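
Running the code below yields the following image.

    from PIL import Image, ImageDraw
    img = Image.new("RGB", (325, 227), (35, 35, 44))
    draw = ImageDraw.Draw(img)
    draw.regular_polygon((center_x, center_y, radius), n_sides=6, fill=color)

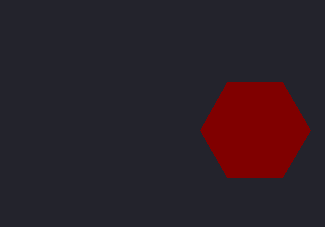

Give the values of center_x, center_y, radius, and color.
center_x = 255; center_y = 130; radius = 55; color = 'maroon'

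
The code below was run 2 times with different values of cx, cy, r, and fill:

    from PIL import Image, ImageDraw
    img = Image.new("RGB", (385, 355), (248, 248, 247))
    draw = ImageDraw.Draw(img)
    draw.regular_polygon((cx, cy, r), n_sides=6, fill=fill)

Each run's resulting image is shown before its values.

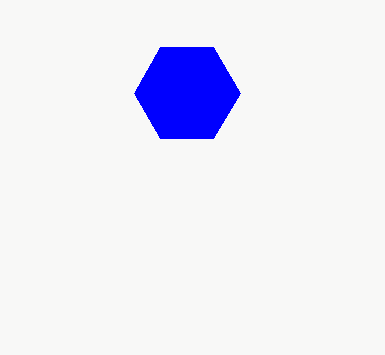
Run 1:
cx = 187
cy = 93
r = 53
fill = 'blue'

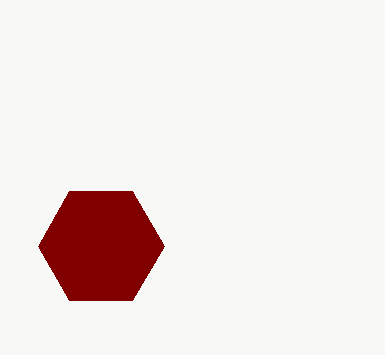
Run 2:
cx = 101; cy = 246; r = 63; fill = 'maroon'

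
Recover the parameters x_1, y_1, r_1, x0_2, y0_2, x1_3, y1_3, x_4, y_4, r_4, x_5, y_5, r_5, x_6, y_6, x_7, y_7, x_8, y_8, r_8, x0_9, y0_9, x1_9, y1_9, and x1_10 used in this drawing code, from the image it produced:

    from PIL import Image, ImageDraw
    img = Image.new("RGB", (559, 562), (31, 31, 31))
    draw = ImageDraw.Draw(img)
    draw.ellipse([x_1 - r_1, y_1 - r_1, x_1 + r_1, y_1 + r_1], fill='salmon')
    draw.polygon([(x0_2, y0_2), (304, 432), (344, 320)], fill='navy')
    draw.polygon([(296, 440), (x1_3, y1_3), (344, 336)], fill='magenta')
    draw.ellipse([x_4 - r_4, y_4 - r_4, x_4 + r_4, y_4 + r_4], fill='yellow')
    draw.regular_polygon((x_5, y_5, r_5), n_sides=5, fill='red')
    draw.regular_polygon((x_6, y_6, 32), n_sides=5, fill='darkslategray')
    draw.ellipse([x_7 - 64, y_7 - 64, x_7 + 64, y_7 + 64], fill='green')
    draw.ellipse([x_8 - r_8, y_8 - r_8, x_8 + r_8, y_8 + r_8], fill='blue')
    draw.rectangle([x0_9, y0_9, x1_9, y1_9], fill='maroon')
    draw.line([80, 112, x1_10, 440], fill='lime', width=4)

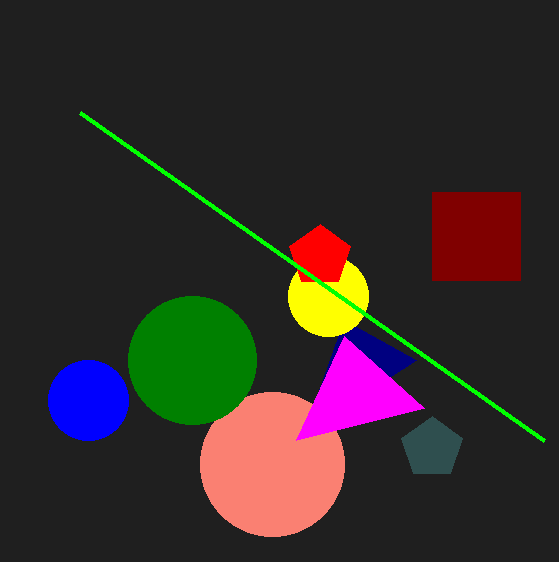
x_1 = 272, y_1 = 464, r_1 = 72, x0_2 = 416, y0_2 = 360, x1_3 = 424, y1_3 = 408, x_4 = 328, y_4 = 296, r_4 = 40, x_5 = 320, y_5 = 256, r_5 = 32, x_6 = 432, y_6 = 448, x_7 = 192, y_7 = 360, x_8 = 88, y_8 = 400, r_8 = 40, x0_9 = 432, y0_9 = 192, x1_9 = 520, y1_9 = 280, x1_10 = 544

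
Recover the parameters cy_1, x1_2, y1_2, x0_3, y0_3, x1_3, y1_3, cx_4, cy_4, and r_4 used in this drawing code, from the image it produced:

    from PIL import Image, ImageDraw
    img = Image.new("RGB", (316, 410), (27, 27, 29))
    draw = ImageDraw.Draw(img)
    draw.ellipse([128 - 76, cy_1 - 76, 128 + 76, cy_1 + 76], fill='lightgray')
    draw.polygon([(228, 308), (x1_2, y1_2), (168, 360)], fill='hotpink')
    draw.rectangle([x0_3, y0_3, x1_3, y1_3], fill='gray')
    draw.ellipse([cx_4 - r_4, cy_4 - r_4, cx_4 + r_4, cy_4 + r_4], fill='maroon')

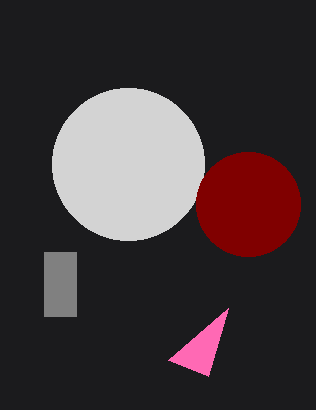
cy_1 = 164, x1_2 = 208, y1_2 = 376, x0_3 = 44, y0_3 = 252, x1_3 = 76, y1_3 = 316, cx_4 = 248, cy_4 = 204, r_4 = 52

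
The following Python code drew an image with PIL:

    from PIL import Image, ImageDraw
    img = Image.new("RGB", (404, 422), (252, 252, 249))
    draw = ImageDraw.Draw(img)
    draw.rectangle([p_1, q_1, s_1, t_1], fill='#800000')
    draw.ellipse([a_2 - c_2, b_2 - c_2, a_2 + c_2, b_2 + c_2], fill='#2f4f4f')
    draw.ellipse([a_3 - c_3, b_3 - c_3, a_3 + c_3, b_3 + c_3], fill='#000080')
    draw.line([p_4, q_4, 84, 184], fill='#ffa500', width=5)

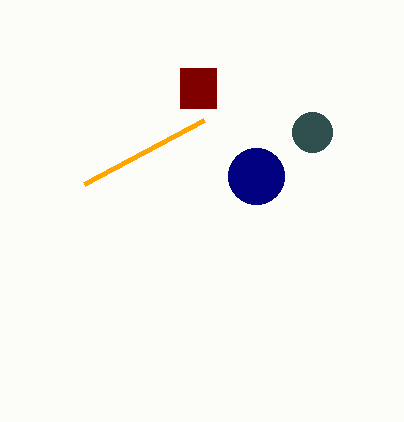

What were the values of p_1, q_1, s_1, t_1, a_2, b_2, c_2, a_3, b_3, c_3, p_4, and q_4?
p_1 = 180, q_1 = 68, s_1 = 216, t_1 = 108, a_2 = 312, b_2 = 132, c_2 = 20, a_3 = 256, b_3 = 176, c_3 = 28, p_4 = 204, q_4 = 120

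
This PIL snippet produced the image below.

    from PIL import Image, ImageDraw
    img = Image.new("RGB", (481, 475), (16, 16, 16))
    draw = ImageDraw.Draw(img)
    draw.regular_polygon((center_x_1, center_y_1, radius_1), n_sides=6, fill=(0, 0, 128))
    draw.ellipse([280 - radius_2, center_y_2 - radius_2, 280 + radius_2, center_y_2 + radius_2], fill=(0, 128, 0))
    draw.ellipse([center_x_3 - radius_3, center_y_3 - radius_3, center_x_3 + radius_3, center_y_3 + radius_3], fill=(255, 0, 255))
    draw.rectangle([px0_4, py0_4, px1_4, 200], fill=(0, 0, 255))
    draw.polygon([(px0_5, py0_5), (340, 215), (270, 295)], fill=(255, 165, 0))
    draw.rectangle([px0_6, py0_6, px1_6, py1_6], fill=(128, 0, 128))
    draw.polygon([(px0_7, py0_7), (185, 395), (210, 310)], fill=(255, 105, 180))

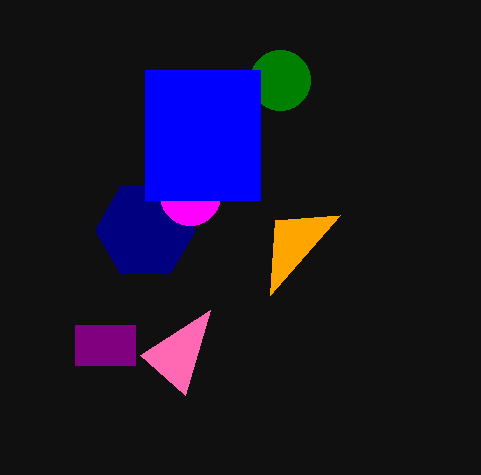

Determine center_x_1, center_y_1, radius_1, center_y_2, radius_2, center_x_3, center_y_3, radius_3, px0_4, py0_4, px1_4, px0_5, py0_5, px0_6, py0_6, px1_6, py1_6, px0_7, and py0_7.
center_x_1 = 145, center_y_1 = 230, radius_1 = 50, center_y_2 = 80, radius_2 = 30, center_x_3 = 190, center_y_3 = 195, radius_3 = 30, px0_4 = 145, py0_4 = 70, px1_4 = 260, px0_5 = 275, py0_5 = 220, px0_6 = 75, py0_6 = 325, px1_6 = 135, py1_6 = 365, px0_7 = 140, py0_7 = 355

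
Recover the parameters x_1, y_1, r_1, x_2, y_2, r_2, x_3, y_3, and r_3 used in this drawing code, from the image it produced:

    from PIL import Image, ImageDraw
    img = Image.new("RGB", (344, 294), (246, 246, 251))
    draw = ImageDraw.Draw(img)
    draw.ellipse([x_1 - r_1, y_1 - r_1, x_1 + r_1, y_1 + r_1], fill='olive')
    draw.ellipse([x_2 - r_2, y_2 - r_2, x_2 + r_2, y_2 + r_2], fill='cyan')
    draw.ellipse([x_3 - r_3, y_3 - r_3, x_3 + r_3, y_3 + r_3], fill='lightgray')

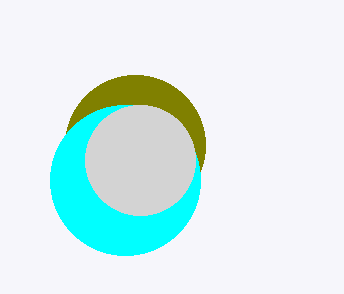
x_1 = 135
y_1 = 145
r_1 = 70
x_2 = 125
y_2 = 180
r_2 = 75
x_3 = 140
y_3 = 160
r_3 = 55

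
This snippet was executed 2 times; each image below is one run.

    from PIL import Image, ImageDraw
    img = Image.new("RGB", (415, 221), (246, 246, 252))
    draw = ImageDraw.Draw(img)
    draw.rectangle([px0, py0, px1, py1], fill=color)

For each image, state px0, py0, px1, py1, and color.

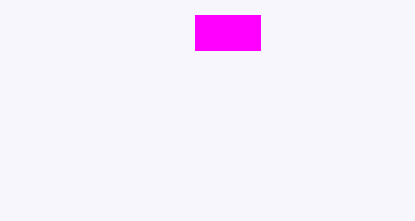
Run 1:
px0 = 195; py0 = 15; px1 = 260; py1 = 50; color = 'magenta'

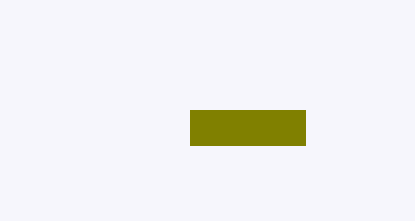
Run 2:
px0 = 190
py0 = 110
px1 = 305
py1 = 145
color = 'olive'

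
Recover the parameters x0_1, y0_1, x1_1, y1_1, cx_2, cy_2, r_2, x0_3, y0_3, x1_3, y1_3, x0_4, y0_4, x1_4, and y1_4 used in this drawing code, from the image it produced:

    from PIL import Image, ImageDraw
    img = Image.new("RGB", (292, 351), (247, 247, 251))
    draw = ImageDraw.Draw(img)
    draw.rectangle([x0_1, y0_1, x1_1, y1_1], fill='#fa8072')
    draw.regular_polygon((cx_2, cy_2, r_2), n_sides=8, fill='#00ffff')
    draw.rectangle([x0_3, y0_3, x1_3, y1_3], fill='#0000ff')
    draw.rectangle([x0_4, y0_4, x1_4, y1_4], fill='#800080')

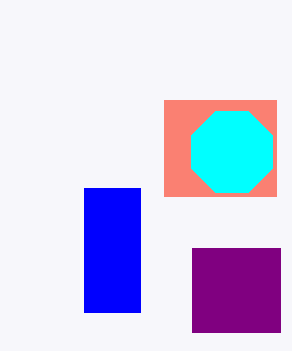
x0_1 = 164
y0_1 = 100
x1_1 = 276
y1_1 = 196
cx_2 = 232
cy_2 = 152
r_2 = 44
x0_3 = 84
y0_3 = 188
x1_3 = 140
y1_3 = 312
x0_4 = 192
y0_4 = 248
x1_4 = 280
y1_4 = 332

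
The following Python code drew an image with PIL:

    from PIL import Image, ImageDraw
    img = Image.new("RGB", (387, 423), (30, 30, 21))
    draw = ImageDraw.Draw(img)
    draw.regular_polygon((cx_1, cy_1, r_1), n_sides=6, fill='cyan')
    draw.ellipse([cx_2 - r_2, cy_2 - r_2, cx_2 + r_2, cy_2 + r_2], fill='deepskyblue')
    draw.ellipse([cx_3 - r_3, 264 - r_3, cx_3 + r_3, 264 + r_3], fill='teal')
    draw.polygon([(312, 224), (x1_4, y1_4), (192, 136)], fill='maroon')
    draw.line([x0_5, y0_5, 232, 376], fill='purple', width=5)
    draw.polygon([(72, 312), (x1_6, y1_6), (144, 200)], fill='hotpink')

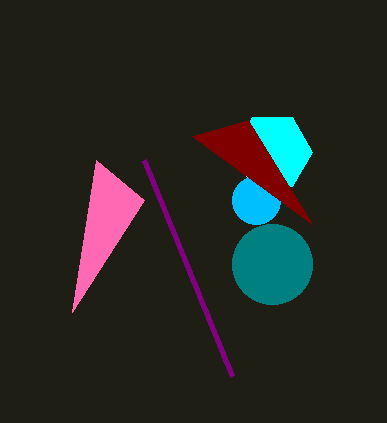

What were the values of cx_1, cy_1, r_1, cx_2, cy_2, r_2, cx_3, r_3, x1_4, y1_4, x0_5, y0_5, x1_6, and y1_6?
cx_1 = 272
cy_1 = 152
r_1 = 40
cx_2 = 256
cy_2 = 200
r_2 = 24
cx_3 = 272
r_3 = 40
x1_4 = 248
y1_4 = 120
x0_5 = 144
y0_5 = 160
x1_6 = 96
y1_6 = 160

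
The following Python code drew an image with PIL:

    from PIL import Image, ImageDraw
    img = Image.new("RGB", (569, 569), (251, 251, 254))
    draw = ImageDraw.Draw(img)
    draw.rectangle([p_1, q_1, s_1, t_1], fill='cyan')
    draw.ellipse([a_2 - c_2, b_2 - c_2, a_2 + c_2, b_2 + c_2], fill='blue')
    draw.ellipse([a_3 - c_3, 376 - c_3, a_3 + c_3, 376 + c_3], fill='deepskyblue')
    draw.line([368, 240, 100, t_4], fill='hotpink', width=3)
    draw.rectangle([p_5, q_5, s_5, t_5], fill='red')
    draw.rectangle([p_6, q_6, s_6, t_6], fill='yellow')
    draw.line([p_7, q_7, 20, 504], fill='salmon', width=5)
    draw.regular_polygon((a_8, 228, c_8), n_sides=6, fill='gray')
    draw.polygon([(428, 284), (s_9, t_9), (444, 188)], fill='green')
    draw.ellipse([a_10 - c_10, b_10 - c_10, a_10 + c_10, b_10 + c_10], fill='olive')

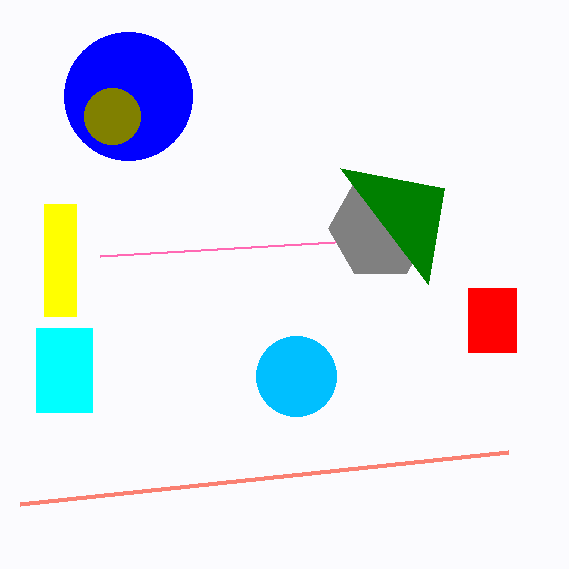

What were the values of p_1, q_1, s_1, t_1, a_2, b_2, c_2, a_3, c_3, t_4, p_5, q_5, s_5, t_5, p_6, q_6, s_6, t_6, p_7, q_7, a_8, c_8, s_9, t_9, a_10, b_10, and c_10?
p_1 = 36; q_1 = 328; s_1 = 92; t_1 = 412; a_2 = 128; b_2 = 96; c_2 = 64; a_3 = 296; c_3 = 40; t_4 = 256; p_5 = 468; q_5 = 288; s_5 = 516; t_5 = 352; p_6 = 44; q_6 = 204; s_6 = 76; t_6 = 316; p_7 = 508; q_7 = 452; a_8 = 380; c_8 = 52; s_9 = 340; t_9 = 168; a_10 = 112; b_10 = 116; c_10 = 28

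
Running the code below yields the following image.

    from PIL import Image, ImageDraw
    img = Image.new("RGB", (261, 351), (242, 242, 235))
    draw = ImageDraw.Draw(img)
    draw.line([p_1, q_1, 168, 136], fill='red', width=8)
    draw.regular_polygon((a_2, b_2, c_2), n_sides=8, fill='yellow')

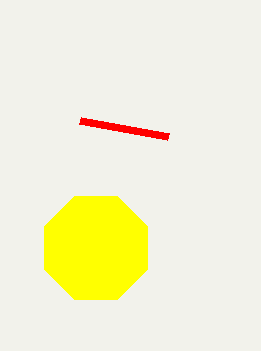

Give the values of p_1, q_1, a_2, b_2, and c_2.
p_1 = 80; q_1 = 120; a_2 = 96; b_2 = 248; c_2 = 56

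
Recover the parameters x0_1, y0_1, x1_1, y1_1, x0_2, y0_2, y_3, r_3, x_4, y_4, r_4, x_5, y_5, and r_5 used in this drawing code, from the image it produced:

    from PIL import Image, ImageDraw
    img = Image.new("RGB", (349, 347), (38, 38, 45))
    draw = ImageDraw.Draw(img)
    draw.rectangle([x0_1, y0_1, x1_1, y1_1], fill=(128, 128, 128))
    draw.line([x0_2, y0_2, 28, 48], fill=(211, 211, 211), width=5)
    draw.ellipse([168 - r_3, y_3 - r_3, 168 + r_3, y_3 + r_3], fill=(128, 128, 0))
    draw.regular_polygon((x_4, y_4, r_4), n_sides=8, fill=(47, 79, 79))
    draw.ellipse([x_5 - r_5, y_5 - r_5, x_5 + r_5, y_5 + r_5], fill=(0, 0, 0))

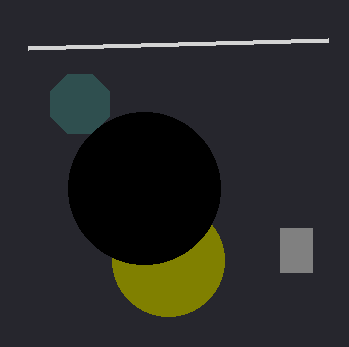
x0_1 = 280; y0_1 = 228; x1_1 = 312; y1_1 = 272; x0_2 = 328; y0_2 = 40; y_3 = 260; r_3 = 56; x_4 = 80; y_4 = 104; r_4 = 32; x_5 = 144; y_5 = 188; r_5 = 76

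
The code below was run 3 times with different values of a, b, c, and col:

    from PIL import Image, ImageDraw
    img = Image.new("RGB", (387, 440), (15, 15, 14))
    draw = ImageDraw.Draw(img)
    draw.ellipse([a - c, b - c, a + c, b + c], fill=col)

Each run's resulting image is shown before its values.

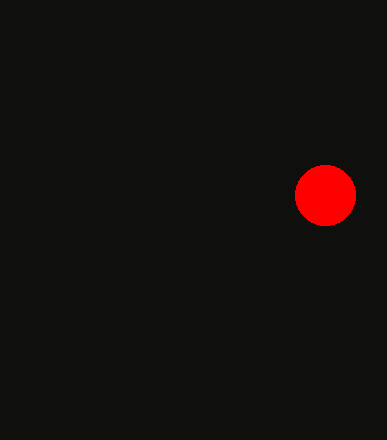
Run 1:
a = 325
b = 195
c = 30
col = 'red'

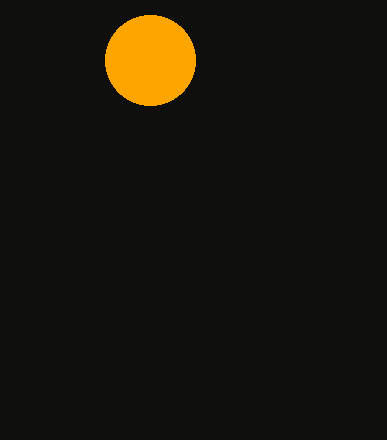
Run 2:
a = 150
b = 60
c = 45
col = 'orange'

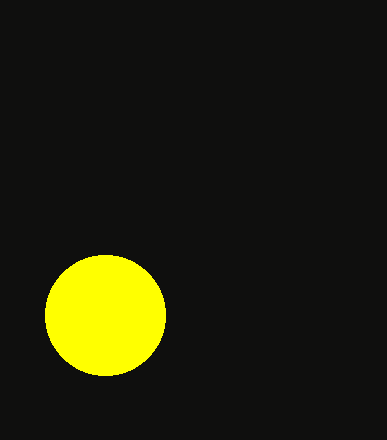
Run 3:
a = 105; b = 315; c = 60; col = 'yellow'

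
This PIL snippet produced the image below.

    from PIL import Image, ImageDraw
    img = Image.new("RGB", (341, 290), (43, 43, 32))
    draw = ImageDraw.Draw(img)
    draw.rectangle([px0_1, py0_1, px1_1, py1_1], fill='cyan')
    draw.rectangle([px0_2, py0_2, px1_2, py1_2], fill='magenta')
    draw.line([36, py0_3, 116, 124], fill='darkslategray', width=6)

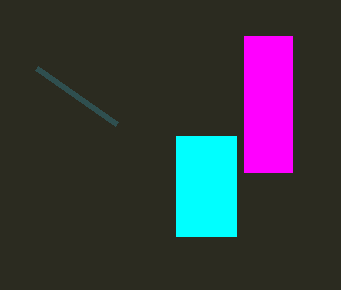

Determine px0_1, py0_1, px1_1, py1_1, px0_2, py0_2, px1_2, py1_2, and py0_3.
px0_1 = 176, py0_1 = 136, px1_1 = 236, py1_1 = 236, px0_2 = 244, py0_2 = 36, px1_2 = 292, py1_2 = 172, py0_3 = 68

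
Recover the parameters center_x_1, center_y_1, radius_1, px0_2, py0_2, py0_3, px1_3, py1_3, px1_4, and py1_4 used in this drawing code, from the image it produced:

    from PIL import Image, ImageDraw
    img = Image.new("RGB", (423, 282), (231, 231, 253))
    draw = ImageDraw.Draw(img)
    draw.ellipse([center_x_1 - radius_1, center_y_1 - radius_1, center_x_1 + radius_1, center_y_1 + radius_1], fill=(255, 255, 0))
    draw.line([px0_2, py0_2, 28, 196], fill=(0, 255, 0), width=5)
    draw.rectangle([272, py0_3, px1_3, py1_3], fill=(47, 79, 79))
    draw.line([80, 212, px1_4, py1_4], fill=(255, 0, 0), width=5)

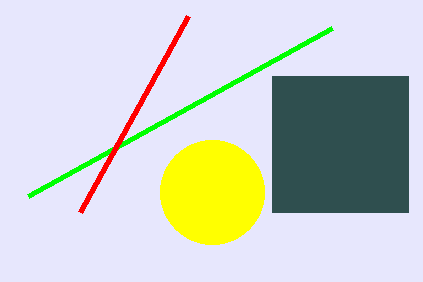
center_x_1 = 212; center_y_1 = 192; radius_1 = 52; px0_2 = 332; py0_2 = 28; py0_3 = 76; px1_3 = 408; py1_3 = 212; px1_4 = 188; py1_4 = 16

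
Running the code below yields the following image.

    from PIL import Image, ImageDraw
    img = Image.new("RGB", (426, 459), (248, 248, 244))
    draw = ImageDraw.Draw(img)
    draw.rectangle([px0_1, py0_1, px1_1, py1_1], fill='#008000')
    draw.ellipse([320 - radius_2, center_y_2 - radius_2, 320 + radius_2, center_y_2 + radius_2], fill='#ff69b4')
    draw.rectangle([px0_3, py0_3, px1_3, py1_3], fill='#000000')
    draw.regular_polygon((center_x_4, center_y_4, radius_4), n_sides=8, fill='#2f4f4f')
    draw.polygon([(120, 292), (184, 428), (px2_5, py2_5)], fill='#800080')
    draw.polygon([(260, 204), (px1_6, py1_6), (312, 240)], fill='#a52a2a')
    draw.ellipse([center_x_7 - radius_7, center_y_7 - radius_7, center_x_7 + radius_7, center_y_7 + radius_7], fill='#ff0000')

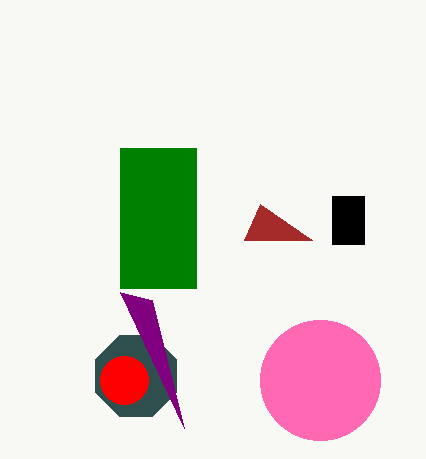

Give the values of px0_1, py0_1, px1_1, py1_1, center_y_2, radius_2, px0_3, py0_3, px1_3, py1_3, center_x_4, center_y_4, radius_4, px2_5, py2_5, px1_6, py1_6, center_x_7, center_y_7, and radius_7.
px0_1 = 120; py0_1 = 148; px1_1 = 196; py1_1 = 288; center_y_2 = 380; radius_2 = 60; px0_3 = 332; py0_3 = 196; px1_3 = 364; py1_3 = 244; center_x_4 = 136; center_y_4 = 376; radius_4 = 44; px2_5 = 152; py2_5 = 300; px1_6 = 244; py1_6 = 240; center_x_7 = 124; center_y_7 = 380; radius_7 = 24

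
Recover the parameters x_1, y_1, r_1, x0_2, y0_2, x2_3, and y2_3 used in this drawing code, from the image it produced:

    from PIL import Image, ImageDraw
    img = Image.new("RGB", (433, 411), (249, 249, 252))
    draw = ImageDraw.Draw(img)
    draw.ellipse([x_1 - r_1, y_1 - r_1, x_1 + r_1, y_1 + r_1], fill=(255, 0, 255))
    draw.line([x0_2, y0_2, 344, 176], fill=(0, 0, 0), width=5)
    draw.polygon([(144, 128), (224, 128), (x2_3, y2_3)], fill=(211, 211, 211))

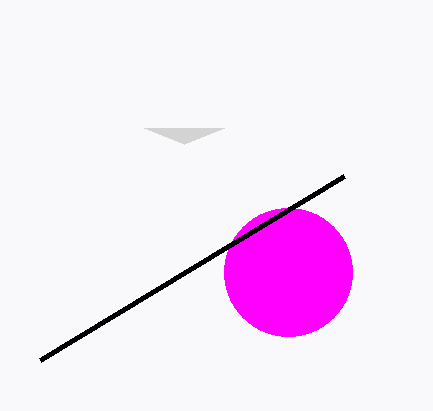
x_1 = 288
y_1 = 272
r_1 = 64
x0_2 = 40
y0_2 = 360
x2_3 = 184
y2_3 = 144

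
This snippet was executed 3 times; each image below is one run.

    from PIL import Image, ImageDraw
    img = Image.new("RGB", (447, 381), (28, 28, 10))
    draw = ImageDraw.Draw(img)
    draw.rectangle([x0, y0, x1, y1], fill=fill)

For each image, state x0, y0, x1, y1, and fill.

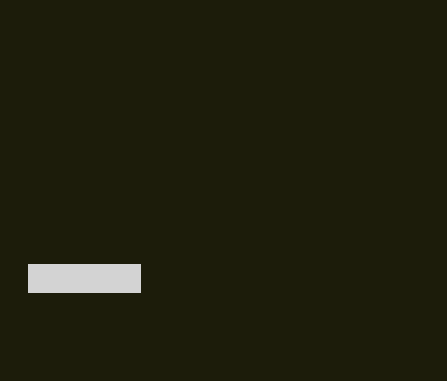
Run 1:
x0 = 28; y0 = 264; x1 = 140; y1 = 292; fill = 'lightgray'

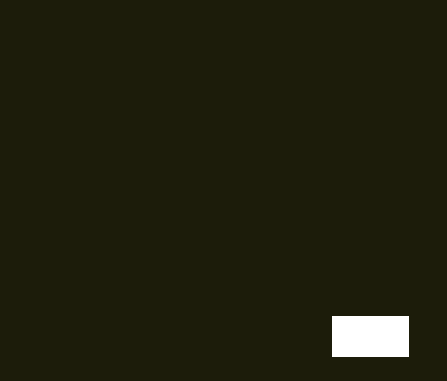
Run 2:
x0 = 332; y0 = 316; x1 = 408; y1 = 356; fill = 'white'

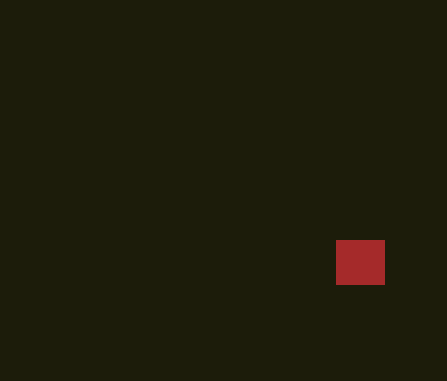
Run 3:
x0 = 336
y0 = 240
x1 = 384
y1 = 284
fill = 'brown'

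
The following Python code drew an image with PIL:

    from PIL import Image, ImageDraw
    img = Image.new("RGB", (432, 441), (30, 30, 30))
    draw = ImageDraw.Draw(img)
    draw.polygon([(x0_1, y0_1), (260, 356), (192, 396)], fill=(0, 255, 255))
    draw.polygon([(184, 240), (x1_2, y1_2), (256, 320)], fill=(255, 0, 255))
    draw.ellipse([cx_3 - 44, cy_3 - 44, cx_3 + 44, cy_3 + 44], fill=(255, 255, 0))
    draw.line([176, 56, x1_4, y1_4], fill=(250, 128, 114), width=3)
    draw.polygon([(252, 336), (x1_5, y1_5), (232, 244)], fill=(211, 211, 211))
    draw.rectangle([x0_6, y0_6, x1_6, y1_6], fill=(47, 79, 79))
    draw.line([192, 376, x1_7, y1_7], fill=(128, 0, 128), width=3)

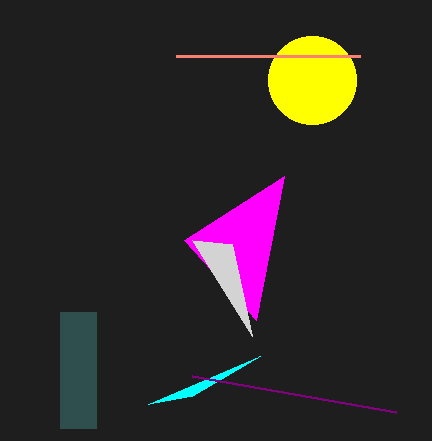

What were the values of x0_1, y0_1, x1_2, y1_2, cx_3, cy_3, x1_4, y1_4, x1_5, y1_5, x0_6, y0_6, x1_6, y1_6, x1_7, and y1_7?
x0_1 = 148
y0_1 = 404
x1_2 = 284
y1_2 = 176
cx_3 = 312
cy_3 = 80
x1_4 = 360
y1_4 = 56
x1_5 = 192
y1_5 = 240
x0_6 = 60
y0_6 = 312
x1_6 = 96
y1_6 = 428
x1_7 = 396
y1_7 = 412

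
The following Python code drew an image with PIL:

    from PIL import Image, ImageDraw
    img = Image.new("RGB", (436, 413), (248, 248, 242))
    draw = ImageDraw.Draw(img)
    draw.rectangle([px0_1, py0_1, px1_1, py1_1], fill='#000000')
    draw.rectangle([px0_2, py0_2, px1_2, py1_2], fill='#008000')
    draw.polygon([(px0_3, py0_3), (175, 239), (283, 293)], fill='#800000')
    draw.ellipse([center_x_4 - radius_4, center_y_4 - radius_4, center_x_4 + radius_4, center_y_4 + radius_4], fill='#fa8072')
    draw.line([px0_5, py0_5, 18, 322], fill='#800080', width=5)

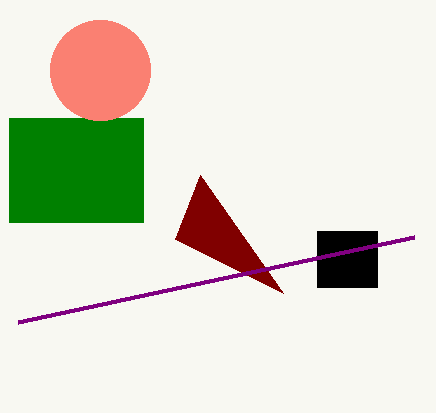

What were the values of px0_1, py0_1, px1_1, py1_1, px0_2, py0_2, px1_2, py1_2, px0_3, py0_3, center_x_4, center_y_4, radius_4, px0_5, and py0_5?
px0_1 = 317
py0_1 = 231
px1_1 = 377
py1_1 = 287
px0_2 = 9
py0_2 = 118
px1_2 = 143
py1_2 = 222
px0_3 = 200
py0_3 = 175
center_x_4 = 100
center_y_4 = 70
radius_4 = 50
px0_5 = 414
py0_5 = 237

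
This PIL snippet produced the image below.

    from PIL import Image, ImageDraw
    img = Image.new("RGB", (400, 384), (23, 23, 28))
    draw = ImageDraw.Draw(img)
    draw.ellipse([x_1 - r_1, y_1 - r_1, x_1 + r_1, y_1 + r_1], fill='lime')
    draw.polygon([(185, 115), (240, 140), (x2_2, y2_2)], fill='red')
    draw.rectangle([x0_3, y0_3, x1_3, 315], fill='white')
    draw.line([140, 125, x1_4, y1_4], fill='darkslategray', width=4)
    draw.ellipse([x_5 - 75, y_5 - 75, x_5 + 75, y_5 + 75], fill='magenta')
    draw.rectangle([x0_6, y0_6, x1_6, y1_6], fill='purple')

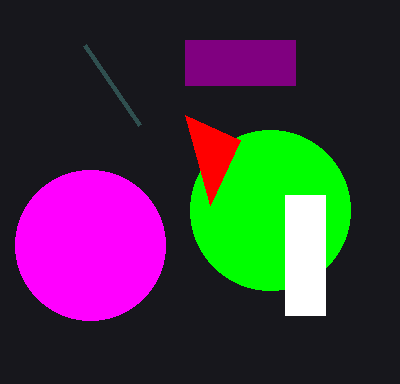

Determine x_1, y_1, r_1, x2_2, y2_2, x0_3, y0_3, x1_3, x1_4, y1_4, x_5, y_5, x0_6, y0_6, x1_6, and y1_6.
x_1 = 270
y_1 = 210
r_1 = 80
x2_2 = 210
y2_2 = 205
x0_3 = 285
y0_3 = 195
x1_3 = 325
x1_4 = 85
y1_4 = 45
x_5 = 90
y_5 = 245
x0_6 = 185
y0_6 = 40
x1_6 = 295
y1_6 = 85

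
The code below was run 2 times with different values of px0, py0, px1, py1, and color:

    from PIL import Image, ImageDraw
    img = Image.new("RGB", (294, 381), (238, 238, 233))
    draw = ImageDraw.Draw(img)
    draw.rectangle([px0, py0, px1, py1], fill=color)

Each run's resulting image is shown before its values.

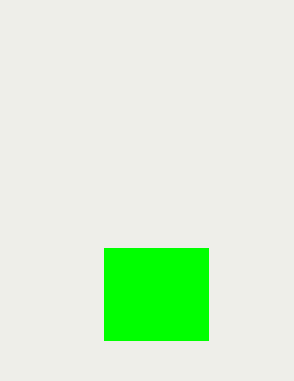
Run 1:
px0 = 104; py0 = 248; px1 = 208; py1 = 340; color = 'lime'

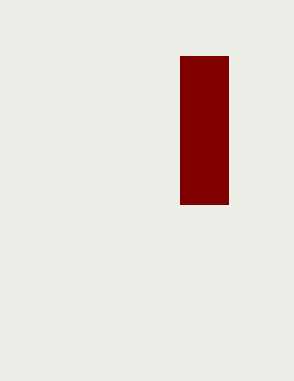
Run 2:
px0 = 180
py0 = 56
px1 = 228
py1 = 204
color = 'maroon'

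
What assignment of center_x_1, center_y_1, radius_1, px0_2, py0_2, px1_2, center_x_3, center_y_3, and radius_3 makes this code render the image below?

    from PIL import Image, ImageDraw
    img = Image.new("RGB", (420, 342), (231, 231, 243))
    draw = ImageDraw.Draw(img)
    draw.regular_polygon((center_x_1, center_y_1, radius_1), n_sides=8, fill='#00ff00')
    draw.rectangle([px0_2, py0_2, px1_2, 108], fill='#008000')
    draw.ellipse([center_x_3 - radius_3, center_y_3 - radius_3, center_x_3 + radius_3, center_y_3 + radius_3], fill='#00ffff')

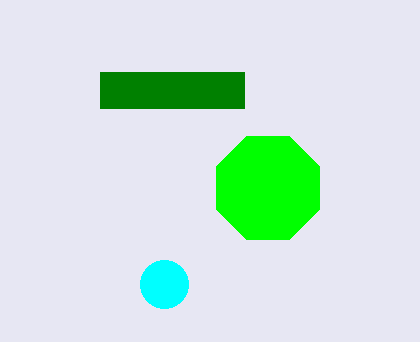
center_x_1 = 268
center_y_1 = 188
radius_1 = 56
px0_2 = 100
py0_2 = 72
px1_2 = 244
center_x_3 = 164
center_y_3 = 284
radius_3 = 24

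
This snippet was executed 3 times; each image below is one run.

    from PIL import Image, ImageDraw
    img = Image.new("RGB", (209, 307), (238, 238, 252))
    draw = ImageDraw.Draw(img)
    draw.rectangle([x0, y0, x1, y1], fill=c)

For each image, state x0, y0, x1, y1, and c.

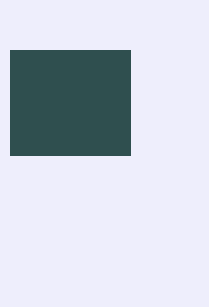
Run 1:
x0 = 10; y0 = 50; x1 = 130; y1 = 155; c = 'darkslategray'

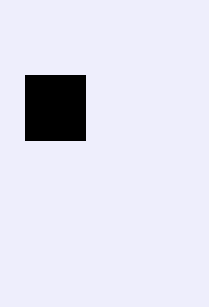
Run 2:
x0 = 25; y0 = 75; x1 = 85; y1 = 140; c = 'black'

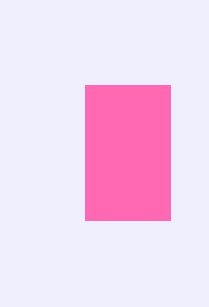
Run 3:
x0 = 85; y0 = 85; x1 = 170; y1 = 220; c = 'hotpink'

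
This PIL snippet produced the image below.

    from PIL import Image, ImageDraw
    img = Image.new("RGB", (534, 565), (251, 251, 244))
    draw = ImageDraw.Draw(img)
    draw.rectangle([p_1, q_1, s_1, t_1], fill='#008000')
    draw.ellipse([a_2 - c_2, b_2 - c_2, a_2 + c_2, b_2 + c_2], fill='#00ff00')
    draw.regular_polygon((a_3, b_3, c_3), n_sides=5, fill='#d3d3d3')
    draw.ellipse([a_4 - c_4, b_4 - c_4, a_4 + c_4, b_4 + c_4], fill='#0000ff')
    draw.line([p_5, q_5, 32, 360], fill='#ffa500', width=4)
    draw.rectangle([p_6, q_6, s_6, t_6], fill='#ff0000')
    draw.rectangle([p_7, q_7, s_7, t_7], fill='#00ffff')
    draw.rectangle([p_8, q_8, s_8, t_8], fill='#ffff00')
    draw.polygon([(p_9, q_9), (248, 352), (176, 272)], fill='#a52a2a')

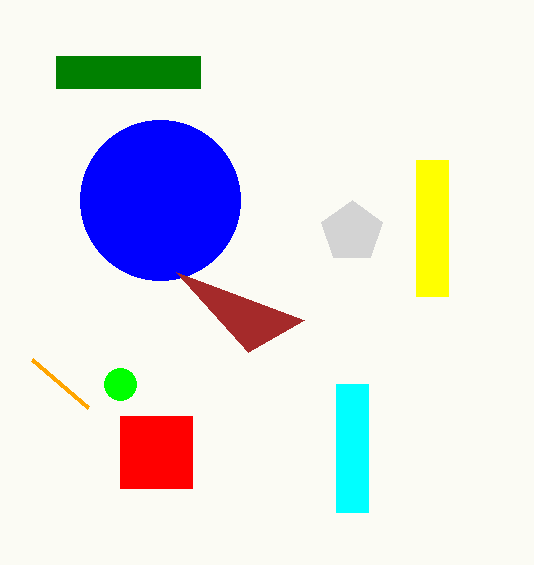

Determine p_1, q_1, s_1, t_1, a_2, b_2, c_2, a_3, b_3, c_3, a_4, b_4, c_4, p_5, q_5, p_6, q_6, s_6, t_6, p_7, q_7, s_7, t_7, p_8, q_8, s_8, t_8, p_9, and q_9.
p_1 = 56, q_1 = 56, s_1 = 200, t_1 = 88, a_2 = 120, b_2 = 384, c_2 = 16, a_3 = 352, b_3 = 232, c_3 = 32, a_4 = 160, b_4 = 200, c_4 = 80, p_5 = 88, q_5 = 408, p_6 = 120, q_6 = 416, s_6 = 192, t_6 = 488, p_7 = 336, q_7 = 384, s_7 = 368, t_7 = 512, p_8 = 416, q_8 = 160, s_8 = 448, t_8 = 296, p_9 = 304, q_9 = 320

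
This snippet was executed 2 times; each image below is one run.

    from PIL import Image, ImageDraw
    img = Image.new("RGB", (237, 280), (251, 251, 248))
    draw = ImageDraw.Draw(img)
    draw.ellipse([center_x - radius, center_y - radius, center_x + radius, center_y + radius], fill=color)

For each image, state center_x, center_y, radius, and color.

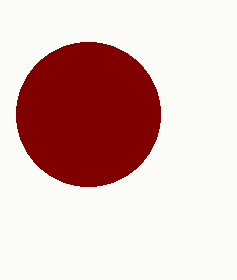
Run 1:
center_x = 88, center_y = 114, radius = 72, color = 'maroon'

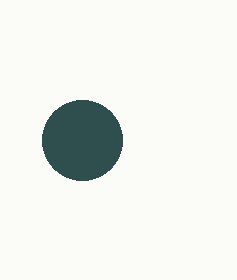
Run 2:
center_x = 82
center_y = 140
radius = 40
color = 'darkslategray'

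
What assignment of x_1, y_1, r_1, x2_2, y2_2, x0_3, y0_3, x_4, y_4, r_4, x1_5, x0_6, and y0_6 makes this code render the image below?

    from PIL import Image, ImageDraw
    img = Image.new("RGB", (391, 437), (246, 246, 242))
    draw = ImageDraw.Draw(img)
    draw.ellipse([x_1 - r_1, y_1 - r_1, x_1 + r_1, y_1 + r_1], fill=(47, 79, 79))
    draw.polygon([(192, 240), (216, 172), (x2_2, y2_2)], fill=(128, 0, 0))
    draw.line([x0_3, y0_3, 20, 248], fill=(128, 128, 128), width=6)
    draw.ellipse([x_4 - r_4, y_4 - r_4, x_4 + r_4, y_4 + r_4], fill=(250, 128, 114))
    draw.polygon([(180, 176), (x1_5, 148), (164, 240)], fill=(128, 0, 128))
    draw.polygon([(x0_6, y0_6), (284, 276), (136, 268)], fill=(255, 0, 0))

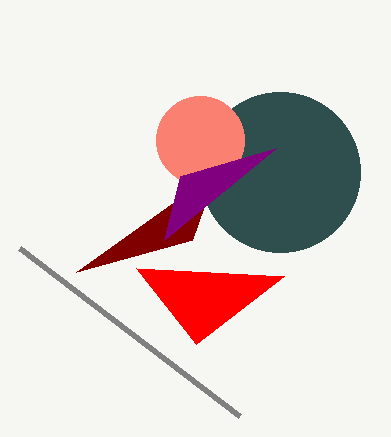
x_1 = 280; y_1 = 172; r_1 = 80; x2_2 = 76; y2_2 = 272; x0_3 = 240; y0_3 = 416; x_4 = 200; y_4 = 140; r_4 = 44; x1_5 = 276; x0_6 = 196; y0_6 = 344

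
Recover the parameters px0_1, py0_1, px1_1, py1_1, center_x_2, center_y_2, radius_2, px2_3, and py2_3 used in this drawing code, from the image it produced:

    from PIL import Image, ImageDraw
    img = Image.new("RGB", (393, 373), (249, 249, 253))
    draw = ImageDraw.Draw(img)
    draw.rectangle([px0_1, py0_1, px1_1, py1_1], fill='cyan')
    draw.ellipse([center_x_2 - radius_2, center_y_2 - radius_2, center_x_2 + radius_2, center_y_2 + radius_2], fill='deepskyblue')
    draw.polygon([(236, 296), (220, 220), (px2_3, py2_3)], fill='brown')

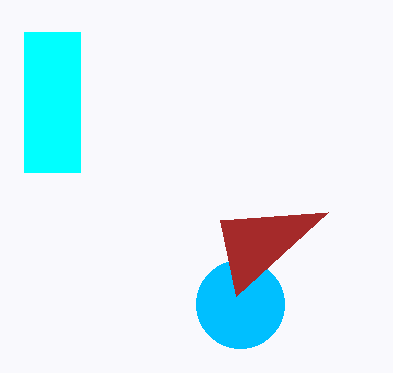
px0_1 = 24, py0_1 = 32, px1_1 = 80, py1_1 = 172, center_x_2 = 240, center_y_2 = 304, radius_2 = 44, px2_3 = 328, py2_3 = 212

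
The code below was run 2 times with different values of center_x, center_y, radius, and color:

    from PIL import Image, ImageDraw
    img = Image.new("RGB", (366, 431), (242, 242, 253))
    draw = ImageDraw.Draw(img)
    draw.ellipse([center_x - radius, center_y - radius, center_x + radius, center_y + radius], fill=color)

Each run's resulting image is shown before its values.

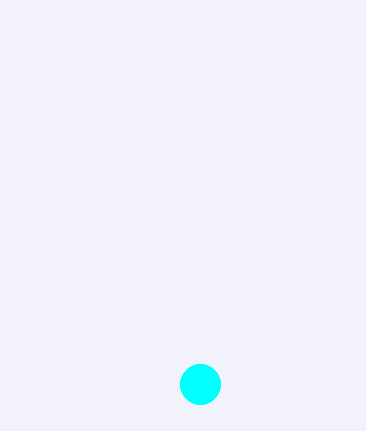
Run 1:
center_x = 200; center_y = 384; radius = 20; color = 'cyan'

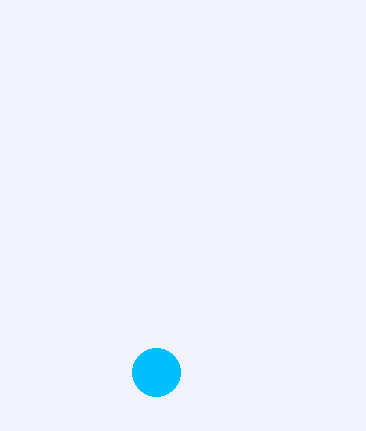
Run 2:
center_x = 156, center_y = 372, radius = 24, color = 'deepskyblue'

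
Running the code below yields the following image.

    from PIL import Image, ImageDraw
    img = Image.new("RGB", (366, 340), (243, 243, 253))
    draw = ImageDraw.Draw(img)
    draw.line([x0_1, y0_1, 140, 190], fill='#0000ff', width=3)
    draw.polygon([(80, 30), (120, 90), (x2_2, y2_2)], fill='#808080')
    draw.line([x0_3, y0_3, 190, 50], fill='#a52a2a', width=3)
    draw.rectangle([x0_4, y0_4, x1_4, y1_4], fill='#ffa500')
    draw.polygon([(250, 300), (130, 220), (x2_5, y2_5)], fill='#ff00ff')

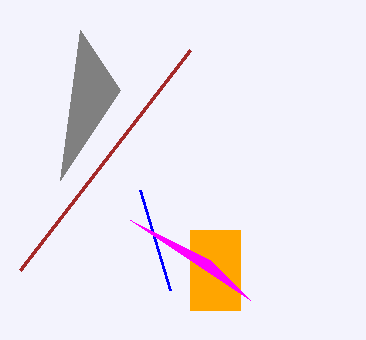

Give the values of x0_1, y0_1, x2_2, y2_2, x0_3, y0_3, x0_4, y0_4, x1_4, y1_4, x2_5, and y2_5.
x0_1 = 170; y0_1 = 290; x2_2 = 60; y2_2 = 180; x0_3 = 20; y0_3 = 270; x0_4 = 190; y0_4 = 230; x1_4 = 240; y1_4 = 310; x2_5 = 210; y2_5 = 260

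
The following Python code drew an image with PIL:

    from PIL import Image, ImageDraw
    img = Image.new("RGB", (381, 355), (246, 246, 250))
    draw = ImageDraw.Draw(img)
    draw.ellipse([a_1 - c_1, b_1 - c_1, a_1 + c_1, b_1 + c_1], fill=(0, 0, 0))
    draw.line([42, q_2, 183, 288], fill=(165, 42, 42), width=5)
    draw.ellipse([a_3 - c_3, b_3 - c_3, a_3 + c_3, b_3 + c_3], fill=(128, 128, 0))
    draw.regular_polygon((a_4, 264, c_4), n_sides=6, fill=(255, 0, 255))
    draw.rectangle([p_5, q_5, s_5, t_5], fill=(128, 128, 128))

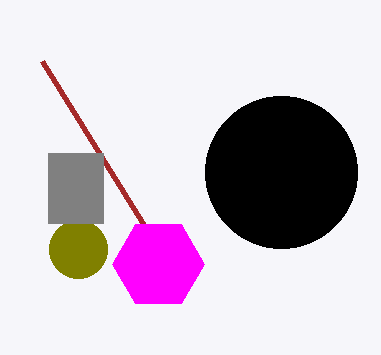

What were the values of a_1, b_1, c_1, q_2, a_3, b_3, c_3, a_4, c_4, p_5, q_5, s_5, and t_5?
a_1 = 281; b_1 = 172; c_1 = 76; q_2 = 61; a_3 = 78; b_3 = 249; c_3 = 29; a_4 = 158; c_4 = 46; p_5 = 48; q_5 = 153; s_5 = 103; t_5 = 223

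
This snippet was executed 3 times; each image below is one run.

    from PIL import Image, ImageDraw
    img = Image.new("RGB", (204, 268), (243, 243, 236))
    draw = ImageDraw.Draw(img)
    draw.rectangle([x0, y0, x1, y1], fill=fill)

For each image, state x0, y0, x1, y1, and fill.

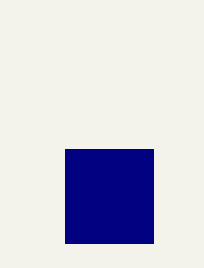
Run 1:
x0 = 65; y0 = 149; x1 = 153; y1 = 243; fill = 'navy'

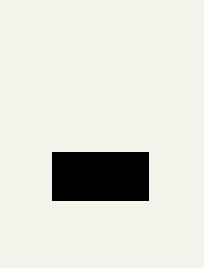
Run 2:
x0 = 52, y0 = 152, x1 = 148, y1 = 200, fill = 'black'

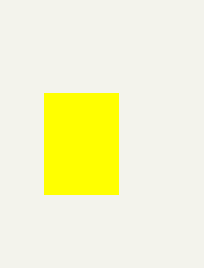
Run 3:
x0 = 44; y0 = 93; x1 = 118; y1 = 194; fill = 'yellow'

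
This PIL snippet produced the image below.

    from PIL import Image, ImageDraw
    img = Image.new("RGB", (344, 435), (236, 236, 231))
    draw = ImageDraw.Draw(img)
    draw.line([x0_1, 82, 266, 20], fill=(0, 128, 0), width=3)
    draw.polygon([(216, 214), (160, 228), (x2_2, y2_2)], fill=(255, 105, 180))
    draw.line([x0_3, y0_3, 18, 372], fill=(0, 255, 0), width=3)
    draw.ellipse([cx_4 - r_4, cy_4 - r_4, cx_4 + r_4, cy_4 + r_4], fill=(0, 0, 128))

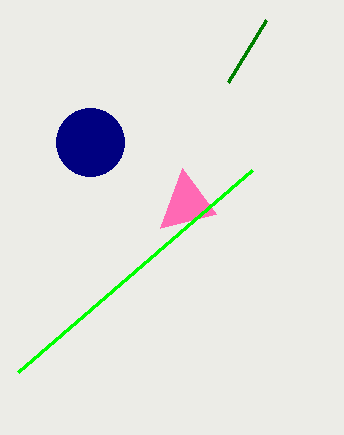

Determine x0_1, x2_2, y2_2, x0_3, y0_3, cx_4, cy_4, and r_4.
x0_1 = 228; x2_2 = 182; y2_2 = 168; x0_3 = 252; y0_3 = 170; cx_4 = 90; cy_4 = 142; r_4 = 34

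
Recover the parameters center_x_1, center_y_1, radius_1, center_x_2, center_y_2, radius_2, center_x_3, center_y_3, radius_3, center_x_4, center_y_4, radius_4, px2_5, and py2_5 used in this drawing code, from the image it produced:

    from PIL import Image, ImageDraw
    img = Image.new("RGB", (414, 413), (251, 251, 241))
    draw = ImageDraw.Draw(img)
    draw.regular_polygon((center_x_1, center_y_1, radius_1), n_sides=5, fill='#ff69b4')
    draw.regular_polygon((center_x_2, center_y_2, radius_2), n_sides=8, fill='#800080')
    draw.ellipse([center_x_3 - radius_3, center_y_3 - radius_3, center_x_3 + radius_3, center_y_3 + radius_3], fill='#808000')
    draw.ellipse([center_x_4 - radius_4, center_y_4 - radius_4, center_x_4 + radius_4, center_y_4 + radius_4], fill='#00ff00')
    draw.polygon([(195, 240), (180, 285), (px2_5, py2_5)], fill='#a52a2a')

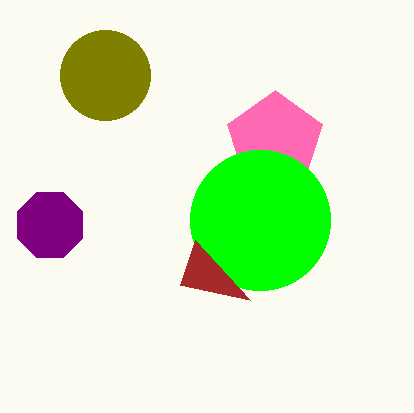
center_x_1 = 275
center_y_1 = 140
radius_1 = 50
center_x_2 = 50
center_y_2 = 225
radius_2 = 35
center_x_3 = 105
center_y_3 = 75
radius_3 = 45
center_x_4 = 260
center_y_4 = 220
radius_4 = 70
px2_5 = 250
py2_5 = 300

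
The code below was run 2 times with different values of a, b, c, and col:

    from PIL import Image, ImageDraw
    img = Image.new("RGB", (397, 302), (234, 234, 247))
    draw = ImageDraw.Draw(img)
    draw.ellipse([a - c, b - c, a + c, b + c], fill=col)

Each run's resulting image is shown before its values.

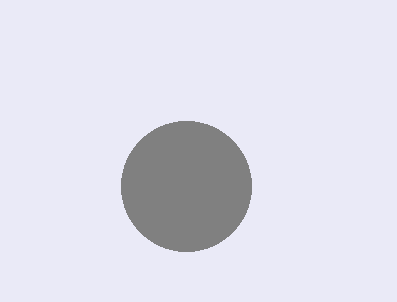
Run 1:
a = 186; b = 186; c = 65; col = 'gray'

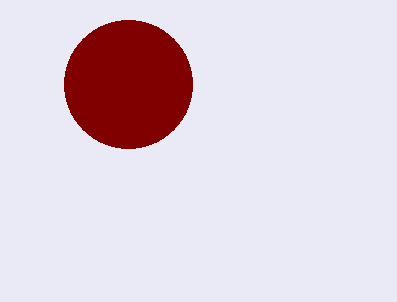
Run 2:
a = 128; b = 84; c = 64; col = 'maroon'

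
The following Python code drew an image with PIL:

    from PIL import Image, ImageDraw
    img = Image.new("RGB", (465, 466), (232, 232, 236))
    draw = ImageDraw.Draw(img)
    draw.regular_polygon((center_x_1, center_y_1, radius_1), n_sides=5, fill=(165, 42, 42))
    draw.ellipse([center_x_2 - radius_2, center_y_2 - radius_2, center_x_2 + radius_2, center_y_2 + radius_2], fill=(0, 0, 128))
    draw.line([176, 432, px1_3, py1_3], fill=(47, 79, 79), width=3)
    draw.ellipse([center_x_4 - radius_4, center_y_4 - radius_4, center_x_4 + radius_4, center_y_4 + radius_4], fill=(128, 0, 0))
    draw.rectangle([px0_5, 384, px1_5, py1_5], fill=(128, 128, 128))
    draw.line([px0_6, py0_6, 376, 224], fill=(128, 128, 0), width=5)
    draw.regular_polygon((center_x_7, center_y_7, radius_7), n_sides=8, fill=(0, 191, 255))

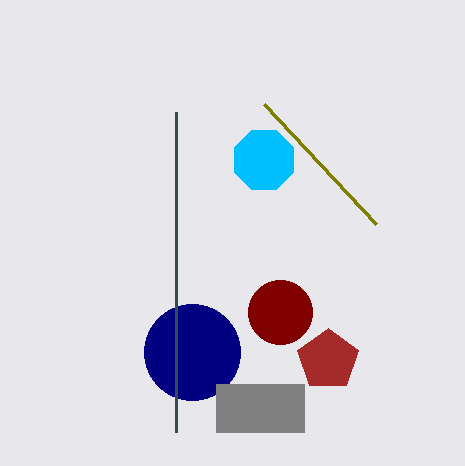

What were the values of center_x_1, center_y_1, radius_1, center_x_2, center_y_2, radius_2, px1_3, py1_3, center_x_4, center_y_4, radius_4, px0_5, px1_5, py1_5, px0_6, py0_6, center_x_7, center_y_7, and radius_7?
center_x_1 = 328
center_y_1 = 360
radius_1 = 32
center_x_2 = 192
center_y_2 = 352
radius_2 = 48
px1_3 = 176
py1_3 = 112
center_x_4 = 280
center_y_4 = 312
radius_4 = 32
px0_5 = 216
px1_5 = 304
py1_5 = 432
px0_6 = 264
py0_6 = 104
center_x_7 = 264
center_y_7 = 160
radius_7 = 32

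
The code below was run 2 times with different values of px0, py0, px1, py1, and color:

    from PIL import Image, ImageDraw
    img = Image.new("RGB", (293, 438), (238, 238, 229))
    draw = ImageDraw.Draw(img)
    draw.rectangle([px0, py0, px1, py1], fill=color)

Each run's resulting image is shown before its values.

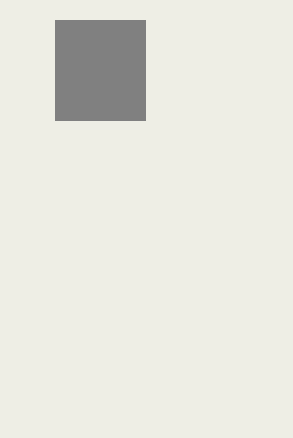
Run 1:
px0 = 55, py0 = 20, px1 = 145, py1 = 120, color = 'gray'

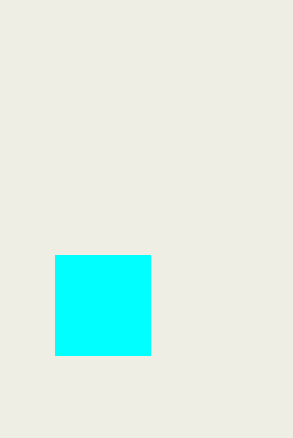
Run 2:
px0 = 55, py0 = 255, px1 = 150, py1 = 355, color = 'cyan'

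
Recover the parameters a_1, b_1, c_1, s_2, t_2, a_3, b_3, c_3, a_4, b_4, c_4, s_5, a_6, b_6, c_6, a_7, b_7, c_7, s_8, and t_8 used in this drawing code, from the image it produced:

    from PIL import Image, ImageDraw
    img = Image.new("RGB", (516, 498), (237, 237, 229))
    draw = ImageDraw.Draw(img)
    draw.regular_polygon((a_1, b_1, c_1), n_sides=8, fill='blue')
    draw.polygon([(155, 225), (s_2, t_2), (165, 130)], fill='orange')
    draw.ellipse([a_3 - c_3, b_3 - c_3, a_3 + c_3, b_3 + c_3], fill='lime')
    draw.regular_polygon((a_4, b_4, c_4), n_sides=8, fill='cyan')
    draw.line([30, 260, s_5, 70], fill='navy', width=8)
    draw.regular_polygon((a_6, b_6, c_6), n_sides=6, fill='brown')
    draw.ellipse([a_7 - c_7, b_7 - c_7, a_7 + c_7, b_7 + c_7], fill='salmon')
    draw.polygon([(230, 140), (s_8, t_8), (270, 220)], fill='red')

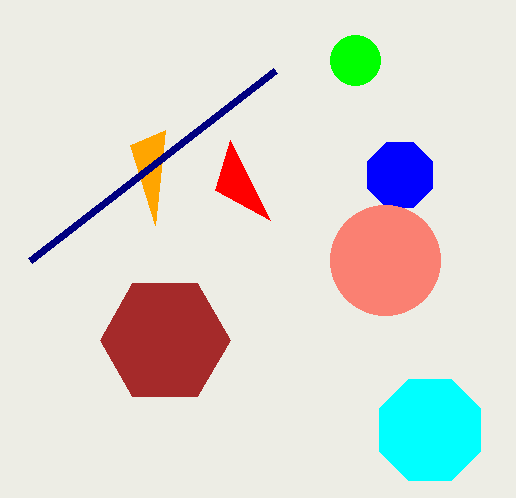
a_1 = 400; b_1 = 175; c_1 = 35; s_2 = 130; t_2 = 145; a_3 = 355; b_3 = 60; c_3 = 25; a_4 = 430; b_4 = 430; c_4 = 55; s_5 = 275; a_6 = 165; b_6 = 340; c_6 = 65; a_7 = 385; b_7 = 260; c_7 = 55; s_8 = 215; t_8 = 190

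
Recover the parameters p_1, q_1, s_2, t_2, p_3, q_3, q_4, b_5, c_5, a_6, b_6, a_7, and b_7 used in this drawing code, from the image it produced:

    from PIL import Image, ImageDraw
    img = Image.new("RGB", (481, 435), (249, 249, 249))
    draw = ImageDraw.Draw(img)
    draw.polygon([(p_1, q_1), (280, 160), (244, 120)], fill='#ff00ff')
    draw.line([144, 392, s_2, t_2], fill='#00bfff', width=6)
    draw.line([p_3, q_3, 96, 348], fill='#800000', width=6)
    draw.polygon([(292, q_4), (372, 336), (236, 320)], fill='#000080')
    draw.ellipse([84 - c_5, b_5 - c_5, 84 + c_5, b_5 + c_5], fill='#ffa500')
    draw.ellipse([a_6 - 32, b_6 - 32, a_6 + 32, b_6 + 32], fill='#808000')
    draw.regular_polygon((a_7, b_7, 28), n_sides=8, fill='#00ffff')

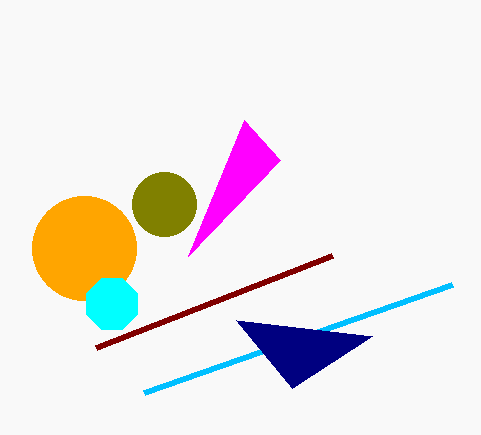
p_1 = 188; q_1 = 256; s_2 = 452; t_2 = 284; p_3 = 332; q_3 = 256; q_4 = 388; b_5 = 248; c_5 = 52; a_6 = 164; b_6 = 204; a_7 = 112; b_7 = 304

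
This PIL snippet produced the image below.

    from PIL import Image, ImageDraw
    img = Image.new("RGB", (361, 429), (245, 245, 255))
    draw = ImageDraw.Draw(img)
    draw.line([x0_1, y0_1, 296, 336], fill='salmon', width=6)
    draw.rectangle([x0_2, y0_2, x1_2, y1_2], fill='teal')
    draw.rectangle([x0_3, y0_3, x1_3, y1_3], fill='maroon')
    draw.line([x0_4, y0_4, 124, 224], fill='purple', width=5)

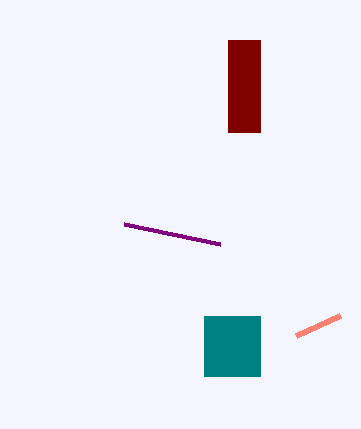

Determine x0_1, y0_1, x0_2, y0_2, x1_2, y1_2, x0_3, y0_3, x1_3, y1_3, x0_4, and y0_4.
x0_1 = 340
y0_1 = 316
x0_2 = 204
y0_2 = 316
x1_2 = 260
y1_2 = 376
x0_3 = 228
y0_3 = 40
x1_3 = 260
y1_3 = 132
x0_4 = 220
y0_4 = 244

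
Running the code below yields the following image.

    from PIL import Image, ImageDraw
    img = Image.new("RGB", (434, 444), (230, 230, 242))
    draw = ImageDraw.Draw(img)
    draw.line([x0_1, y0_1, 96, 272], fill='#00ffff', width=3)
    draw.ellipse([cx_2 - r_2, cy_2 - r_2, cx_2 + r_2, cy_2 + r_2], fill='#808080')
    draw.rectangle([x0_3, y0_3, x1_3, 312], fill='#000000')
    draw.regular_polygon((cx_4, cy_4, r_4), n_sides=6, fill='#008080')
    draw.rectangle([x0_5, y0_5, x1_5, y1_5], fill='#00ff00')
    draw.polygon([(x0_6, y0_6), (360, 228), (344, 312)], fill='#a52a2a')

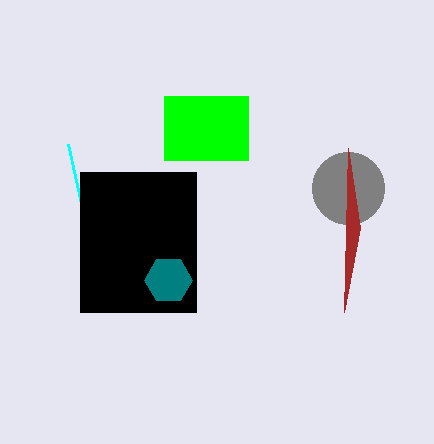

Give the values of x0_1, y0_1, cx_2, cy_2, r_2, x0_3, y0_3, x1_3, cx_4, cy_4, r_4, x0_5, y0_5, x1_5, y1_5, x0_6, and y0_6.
x0_1 = 68, y0_1 = 144, cx_2 = 348, cy_2 = 188, r_2 = 36, x0_3 = 80, y0_3 = 172, x1_3 = 196, cx_4 = 168, cy_4 = 280, r_4 = 24, x0_5 = 164, y0_5 = 96, x1_5 = 248, y1_5 = 160, x0_6 = 348, y0_6 = 148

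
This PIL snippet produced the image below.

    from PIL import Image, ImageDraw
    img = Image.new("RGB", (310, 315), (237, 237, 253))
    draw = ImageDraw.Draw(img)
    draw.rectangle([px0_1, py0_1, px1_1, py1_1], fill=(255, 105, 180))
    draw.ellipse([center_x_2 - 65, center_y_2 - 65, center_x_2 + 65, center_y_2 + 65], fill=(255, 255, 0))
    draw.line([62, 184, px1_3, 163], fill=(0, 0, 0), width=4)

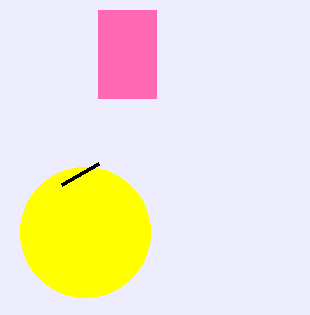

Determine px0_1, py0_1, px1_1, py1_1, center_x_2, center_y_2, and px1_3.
px0_1 = 98
py0_1 = 10
px1_1 = 156
py1_1 = 98
center_x_2 = 85
center_y_2 = 232
px1_3 = 99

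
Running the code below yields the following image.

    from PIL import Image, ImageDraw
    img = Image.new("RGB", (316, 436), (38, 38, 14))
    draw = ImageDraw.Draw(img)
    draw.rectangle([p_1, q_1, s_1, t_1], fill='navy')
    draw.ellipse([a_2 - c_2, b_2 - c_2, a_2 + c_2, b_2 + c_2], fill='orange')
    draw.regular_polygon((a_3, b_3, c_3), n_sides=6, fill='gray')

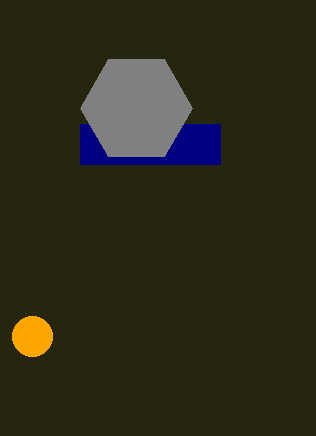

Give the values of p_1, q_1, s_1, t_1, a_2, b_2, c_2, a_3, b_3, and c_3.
p_1 = 80
q_1 = 124
s_1 = 220
t_1 = 164
a_2 = 32
b_2 = 336
c_2 = 20
a_3 = 136
b_3 = 108
c_3 = 56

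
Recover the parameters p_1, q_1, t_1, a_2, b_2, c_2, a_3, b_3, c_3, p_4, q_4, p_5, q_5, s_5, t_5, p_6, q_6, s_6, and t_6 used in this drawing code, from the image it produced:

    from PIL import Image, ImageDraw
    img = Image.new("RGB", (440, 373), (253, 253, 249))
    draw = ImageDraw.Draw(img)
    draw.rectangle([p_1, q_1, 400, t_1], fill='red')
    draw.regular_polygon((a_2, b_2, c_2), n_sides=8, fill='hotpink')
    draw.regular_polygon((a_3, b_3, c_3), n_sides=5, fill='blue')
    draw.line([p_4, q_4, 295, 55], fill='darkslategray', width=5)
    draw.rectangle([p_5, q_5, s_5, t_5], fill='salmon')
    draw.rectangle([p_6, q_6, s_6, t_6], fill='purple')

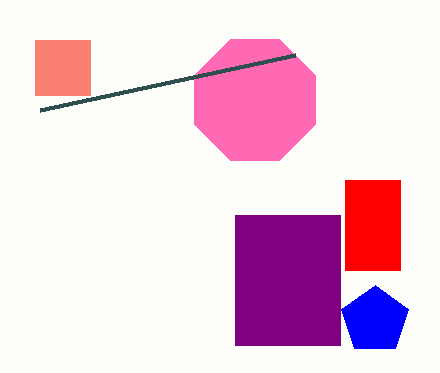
p_1 = 345
q_1 = 180
t_1 = 270
a_2 = 255
b_2 = 100
c_2 = 65
a_3 = 375
b_3 = 320
c_3 = 35
p_4 = 40
q_4 = 110
p_5 = 35
q_5 = 40
s_5 = 90
t_5 = 95
p_6 = 235
q_6 = 215
s_6 = 340
t_6 = 345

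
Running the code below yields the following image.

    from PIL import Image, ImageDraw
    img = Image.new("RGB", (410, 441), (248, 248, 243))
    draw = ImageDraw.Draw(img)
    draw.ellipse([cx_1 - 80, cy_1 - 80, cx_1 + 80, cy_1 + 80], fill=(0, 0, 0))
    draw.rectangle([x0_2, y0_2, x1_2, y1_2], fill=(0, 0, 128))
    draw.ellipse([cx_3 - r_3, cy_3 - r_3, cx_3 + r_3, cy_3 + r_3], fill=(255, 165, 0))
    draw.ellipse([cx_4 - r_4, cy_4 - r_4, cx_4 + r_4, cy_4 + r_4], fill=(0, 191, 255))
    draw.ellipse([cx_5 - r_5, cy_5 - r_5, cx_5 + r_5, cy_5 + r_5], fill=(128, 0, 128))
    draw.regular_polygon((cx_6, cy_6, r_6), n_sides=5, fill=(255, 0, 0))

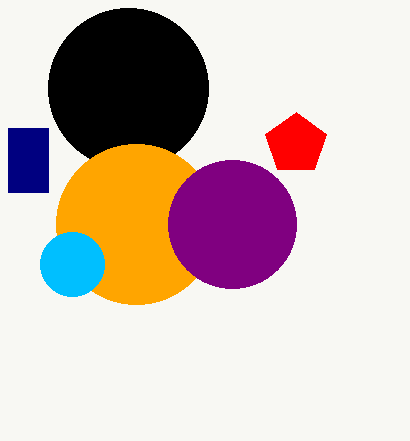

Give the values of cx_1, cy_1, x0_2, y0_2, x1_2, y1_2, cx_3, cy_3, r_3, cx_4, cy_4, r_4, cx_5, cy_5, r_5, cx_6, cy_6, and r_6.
cx_1 = 128, cy_1 = 88, x0_2 = 8, y0_2 = 128, x1_2 = 48, y1_2 = 192, cx_3 = 136, cy_3 = 224, r_3 = 80, cx_4 = 72, cy_4 = 264, r_4 = 32, cx_5 = 232, cy_5 = 224, r_5 = 64, cx_6 = 296, cy_6 = 144, r_6 = 32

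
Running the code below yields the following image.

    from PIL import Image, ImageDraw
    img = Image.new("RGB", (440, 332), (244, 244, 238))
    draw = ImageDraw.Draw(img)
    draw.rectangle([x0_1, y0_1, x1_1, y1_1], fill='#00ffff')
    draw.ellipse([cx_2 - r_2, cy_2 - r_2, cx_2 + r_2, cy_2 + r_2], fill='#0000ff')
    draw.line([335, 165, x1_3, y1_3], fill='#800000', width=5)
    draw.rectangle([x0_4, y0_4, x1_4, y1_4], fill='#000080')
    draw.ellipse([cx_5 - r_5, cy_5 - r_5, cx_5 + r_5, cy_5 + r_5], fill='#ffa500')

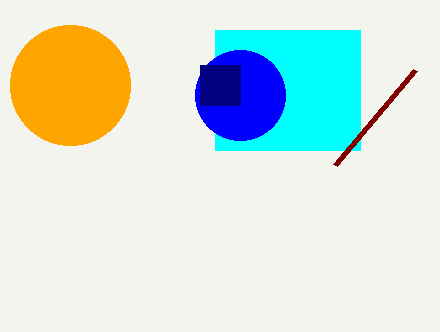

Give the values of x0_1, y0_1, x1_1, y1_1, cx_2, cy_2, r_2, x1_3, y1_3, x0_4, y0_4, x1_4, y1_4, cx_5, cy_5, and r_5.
x0_1 = 215
y0_1 = 30
x1_1 = 360
y1_1 = 150
cx_2 = 240
cy_2 = 95
r_2 = 45
x1_3 = 415
y1_3 = 70
x0_4 = 200
y0_4 = 65
x1_4 = 240
y1_4 = 105
cx_5 = 70
cy_5 = 85
r_5 = 60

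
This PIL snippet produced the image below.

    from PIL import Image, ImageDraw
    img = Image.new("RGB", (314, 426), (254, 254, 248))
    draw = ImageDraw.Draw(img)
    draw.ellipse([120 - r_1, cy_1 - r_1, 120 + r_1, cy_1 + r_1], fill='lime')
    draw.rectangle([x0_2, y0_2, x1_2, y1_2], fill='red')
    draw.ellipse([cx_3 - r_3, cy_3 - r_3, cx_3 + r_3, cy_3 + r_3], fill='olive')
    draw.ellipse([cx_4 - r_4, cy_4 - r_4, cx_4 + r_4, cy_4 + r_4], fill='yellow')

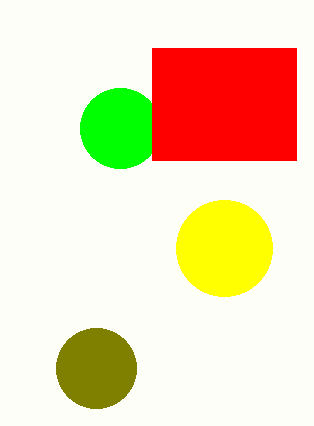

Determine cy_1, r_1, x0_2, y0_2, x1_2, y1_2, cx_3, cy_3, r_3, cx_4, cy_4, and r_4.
cy_1 = 128
r_1 = 40
x0_2 = 152
y0_2 = 48
x1_2 = 296
y1_2 = 160
cx_3 = 96
cy_3 = 368
r_3 = 40
cx_4 = 224
cy_4 = 248
r_4 = 48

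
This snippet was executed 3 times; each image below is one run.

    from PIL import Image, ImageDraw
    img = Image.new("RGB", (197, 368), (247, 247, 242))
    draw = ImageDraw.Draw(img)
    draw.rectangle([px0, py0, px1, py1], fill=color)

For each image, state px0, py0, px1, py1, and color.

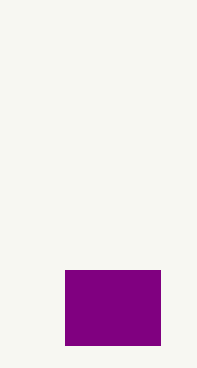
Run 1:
px0 = 65
py0 = 270
px1 = 160
py1 = 345
color = 'purple'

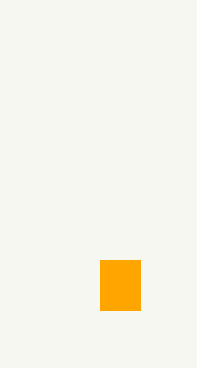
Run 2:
px0 = 100; py0 = 260; px1 = 140; py1 = 310; color = 'orange'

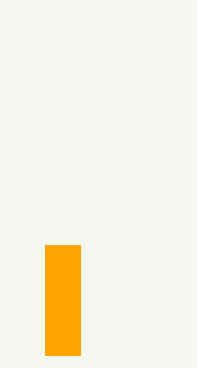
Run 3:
px0 = 45, py0 = 245, px1 = 80, py1 = 355, color = 'orange'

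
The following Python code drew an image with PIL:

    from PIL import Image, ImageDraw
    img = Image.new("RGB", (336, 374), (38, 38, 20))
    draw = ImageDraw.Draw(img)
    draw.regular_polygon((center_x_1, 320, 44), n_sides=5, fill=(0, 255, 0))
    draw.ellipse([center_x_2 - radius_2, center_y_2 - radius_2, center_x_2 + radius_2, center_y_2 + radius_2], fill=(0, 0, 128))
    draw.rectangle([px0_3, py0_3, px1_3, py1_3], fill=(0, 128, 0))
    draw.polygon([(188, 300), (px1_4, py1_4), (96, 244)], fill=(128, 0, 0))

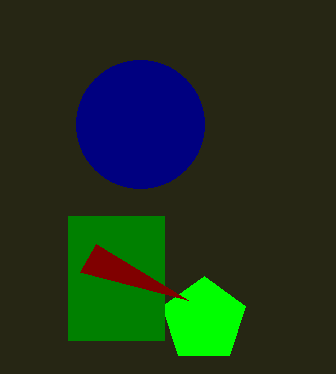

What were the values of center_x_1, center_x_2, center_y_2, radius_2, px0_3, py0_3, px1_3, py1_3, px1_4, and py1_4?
center_x_1 = 204
center_x_2 = 140
center_y_2 = 124
radius_2 = 64
px0_3 = 68
py0_3 = 216
px1_3 = 164
py1_3 = 340
px1_4 = 80
py1_4 = 272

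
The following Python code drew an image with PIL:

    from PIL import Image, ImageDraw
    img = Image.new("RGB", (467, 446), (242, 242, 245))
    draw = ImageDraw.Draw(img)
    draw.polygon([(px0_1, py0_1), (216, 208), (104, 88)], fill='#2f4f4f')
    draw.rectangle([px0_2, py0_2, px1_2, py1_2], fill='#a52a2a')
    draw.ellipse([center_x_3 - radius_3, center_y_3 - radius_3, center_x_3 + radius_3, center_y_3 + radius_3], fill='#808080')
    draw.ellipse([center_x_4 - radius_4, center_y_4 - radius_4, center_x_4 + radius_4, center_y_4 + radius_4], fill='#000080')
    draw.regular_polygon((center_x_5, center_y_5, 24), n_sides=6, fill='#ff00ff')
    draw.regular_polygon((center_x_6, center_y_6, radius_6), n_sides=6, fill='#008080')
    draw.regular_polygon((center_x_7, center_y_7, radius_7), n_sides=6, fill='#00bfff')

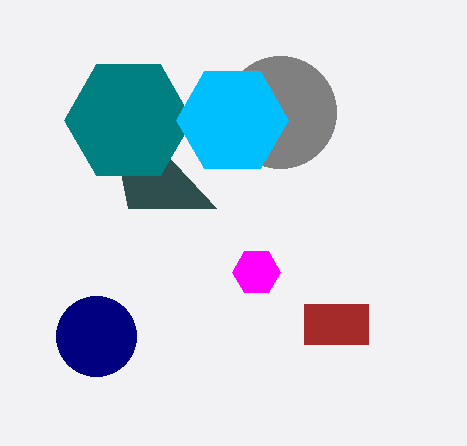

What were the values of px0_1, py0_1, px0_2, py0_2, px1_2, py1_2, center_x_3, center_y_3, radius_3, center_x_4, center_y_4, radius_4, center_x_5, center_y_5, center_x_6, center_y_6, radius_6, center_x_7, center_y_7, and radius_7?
px0_1 = 128
py0_1 = 208
px0_2 = 304
py0_2 = 304
px1_2 = 368
py1_2 = 344
center_x_3 = 280
center_y_3 = 112
radius_3 = 56
center_x_4 = 96
center_y_4 = 336
radius_4 = 40
center_x_5 = 256
center_y_5 = 272
center_x_6 = 128
center_y_6 = 120
radius_6 = 64
center_x_7 = 232
center_y_7 = 120
radius_7 = 56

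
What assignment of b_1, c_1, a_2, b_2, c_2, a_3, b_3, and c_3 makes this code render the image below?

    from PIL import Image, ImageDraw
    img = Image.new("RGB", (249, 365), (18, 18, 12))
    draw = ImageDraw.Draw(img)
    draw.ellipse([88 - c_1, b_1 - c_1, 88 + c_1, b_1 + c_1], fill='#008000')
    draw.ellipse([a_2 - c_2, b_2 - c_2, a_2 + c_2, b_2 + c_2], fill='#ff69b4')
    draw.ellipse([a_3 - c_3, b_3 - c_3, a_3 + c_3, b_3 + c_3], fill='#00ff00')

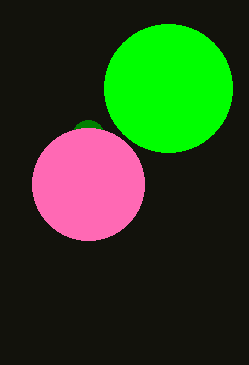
b_1 = 136; c_1 = 16; a_2 = 88; b_2 = 184; c_2 = 56; a_3 = 168; b_3 = 88; c_3 = 64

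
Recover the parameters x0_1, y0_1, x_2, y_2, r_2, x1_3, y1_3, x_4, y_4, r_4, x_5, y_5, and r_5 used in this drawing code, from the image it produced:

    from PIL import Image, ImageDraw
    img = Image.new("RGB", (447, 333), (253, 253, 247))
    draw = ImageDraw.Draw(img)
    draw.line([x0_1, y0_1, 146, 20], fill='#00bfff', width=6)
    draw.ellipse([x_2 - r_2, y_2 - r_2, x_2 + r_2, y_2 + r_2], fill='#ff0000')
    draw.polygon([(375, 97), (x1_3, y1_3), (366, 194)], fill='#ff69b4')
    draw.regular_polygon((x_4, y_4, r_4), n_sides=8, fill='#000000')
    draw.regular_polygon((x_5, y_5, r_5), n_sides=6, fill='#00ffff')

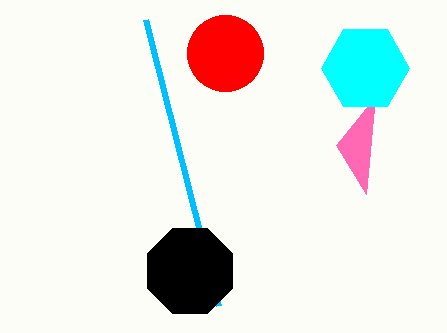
x0_1 = 219; y0_1 = 306; x_2 = 225; y_2 = 53; r_2 = 38; x1_3 = 336; y1_3 = 145; x_4 = 190; y_4 = 271; r_4 = 46; x_5 = 365; y_5 = 68; r_5 = 44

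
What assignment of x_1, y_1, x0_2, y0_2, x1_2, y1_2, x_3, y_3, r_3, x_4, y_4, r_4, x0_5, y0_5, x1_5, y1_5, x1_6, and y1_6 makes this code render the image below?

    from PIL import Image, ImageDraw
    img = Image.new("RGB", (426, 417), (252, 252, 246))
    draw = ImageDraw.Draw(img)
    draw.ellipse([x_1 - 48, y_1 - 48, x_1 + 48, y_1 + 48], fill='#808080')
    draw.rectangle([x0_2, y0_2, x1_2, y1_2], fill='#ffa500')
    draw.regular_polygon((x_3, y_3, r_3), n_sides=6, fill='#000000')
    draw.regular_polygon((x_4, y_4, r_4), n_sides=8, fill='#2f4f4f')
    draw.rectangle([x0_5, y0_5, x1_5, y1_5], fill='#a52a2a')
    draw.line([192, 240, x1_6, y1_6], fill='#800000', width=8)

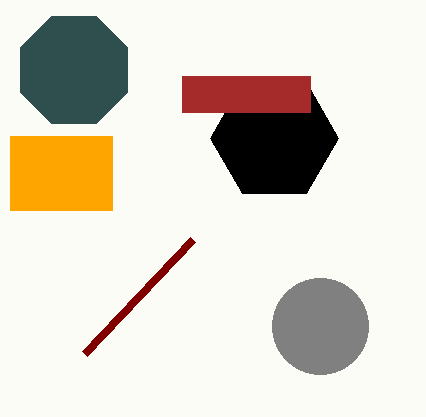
x_1 = 320
y_1 = 326
x0_2 = 10
y0_2 = 136
x1_2 = 112
y1_2 = 210
x_3 = 274
y_3 = 138
r_3 = 64
x_4 = 74
y_4 = 70
r_4 = 58
x0_5 = 182
y0_5 = 76
x1_5 = 310
y1_5 = 112
x1_6 = 84
y1_6 = 354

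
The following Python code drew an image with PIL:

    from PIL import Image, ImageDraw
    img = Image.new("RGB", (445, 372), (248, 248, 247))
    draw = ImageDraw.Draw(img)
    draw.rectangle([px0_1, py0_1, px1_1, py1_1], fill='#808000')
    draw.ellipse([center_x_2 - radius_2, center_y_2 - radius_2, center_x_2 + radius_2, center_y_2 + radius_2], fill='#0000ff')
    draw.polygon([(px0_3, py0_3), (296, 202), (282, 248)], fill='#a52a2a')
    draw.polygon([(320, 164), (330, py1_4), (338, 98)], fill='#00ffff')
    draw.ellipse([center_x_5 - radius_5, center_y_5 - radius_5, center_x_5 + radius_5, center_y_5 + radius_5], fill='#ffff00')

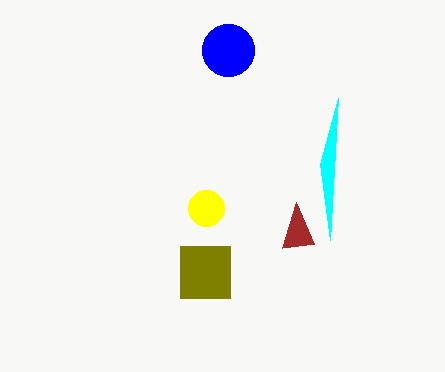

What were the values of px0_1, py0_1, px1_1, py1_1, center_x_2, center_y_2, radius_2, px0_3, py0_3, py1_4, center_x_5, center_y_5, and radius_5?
px0_1 = 180
py0_1 = 246
px1_1 = 230
py1_1 = 298
center_x_2 = 228
center_y_2 = 50
radius_2 = 26
px0_3 = 314
py0_3 = 244
py1_4 = 240
center_x_5 = 206
center_y_5 = 208
radius_5 = 18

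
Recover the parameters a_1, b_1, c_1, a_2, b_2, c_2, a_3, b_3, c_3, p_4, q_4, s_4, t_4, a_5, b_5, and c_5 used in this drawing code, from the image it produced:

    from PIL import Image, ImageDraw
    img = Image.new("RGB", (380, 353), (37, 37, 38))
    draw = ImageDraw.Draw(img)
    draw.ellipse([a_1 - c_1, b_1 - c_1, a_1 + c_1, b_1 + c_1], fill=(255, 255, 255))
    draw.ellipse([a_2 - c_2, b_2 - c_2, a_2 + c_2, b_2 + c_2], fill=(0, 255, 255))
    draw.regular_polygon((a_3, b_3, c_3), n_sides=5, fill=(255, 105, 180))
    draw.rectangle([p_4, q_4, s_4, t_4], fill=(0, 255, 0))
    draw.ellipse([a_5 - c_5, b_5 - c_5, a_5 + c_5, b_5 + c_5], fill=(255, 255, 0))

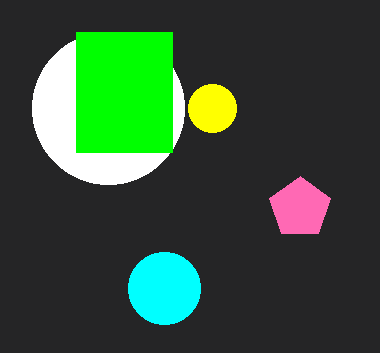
a_1 = 108; b_1 = 108; c_1 = 76; a_2 = 164; b_2 = 288; c_2 = 36; a_3 = 300; b_3 = 208; c_3 = 32; p_4 = 76; q_4 = 32; s_4 = 172; t_4 = 152; a_5 = 212; b_5 = 108; c_5 = 24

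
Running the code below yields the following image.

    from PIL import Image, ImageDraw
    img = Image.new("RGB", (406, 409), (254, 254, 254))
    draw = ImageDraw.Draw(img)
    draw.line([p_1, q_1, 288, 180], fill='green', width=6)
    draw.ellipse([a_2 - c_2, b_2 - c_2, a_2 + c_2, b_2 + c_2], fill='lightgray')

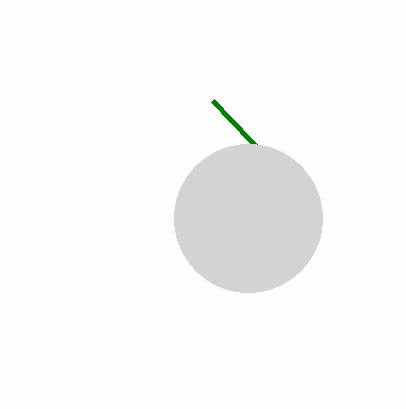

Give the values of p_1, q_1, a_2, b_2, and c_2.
p_1 = 212; q_1 = 100; a_2 = 248; b_2 = 218; c_2 = 74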